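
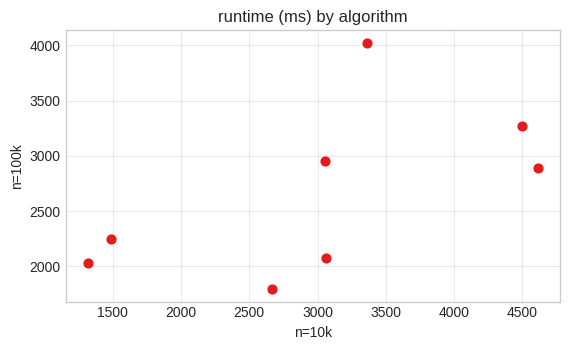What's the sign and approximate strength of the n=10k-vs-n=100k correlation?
Points are positively correlated; moderate (|r| ≈ 0.6).

positive, moderate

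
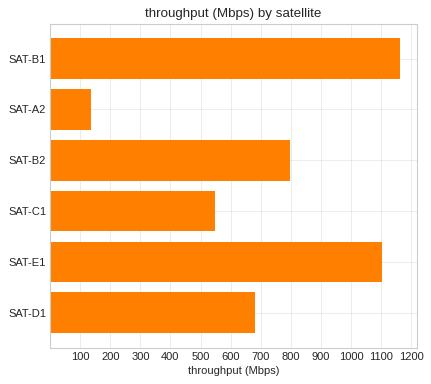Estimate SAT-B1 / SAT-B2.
SAT-B1 ≈ 1200, SAT-B2 ≈ 800; 1200/800 ≈ 1.5.

≈ 1.5×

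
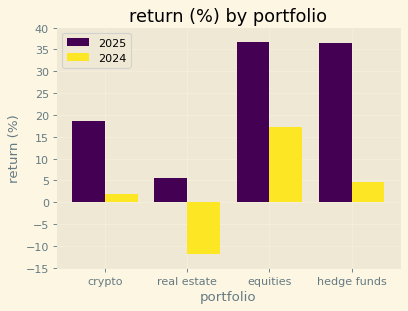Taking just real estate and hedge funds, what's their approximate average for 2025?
(5 + 35) / 2 ≈ 20.

≈ 20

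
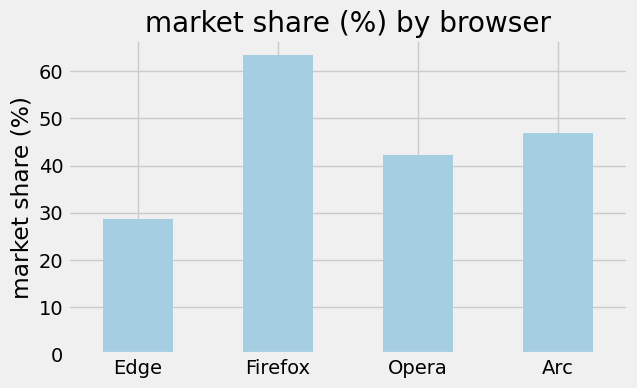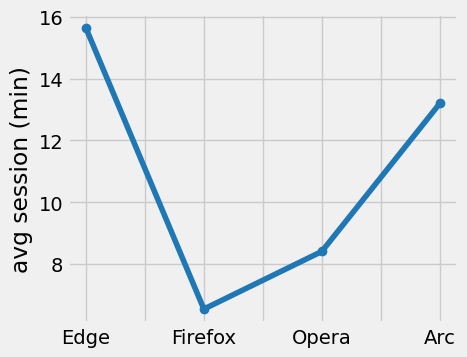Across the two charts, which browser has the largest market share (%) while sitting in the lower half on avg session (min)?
Chart 2 median avg session (min) ≈ 10; below-median browsers: Firefox, Opera. Among those, Firefox has the highest market share (%) (≈ 60).

Firefox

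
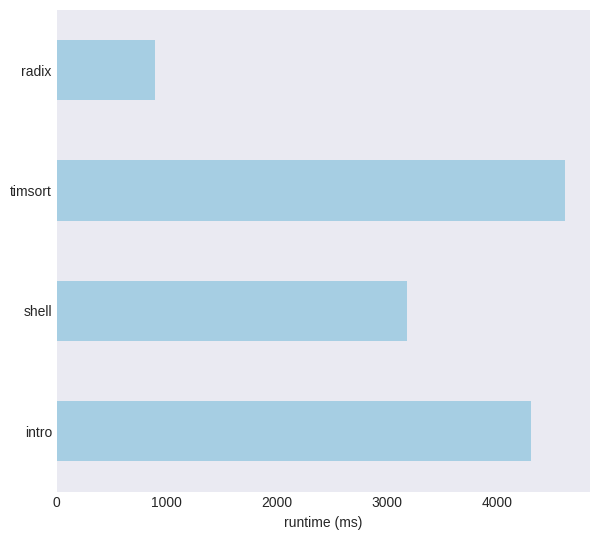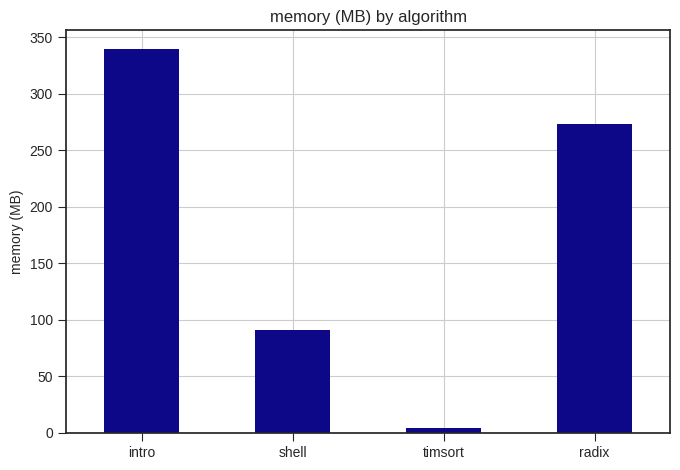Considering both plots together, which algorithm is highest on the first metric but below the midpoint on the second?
Chart 2 median memory (MB) ≈ 200; below-median algorithms: shell, timsort. Among those, timsort has the highest runtime (ms) (≈ 4500).

timsort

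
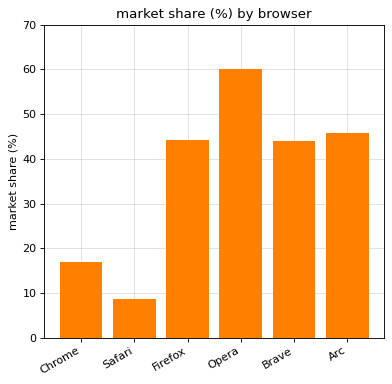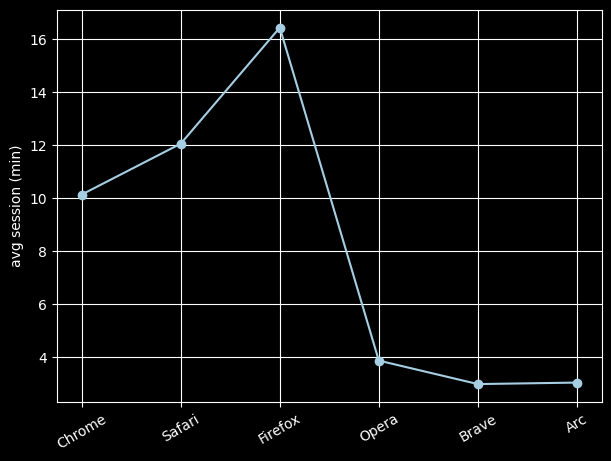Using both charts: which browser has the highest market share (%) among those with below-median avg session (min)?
Opera

Chart 2 median avg session (min) ≈ 8; below-median browsers: Opera, Brave, Arc. Among those, Opera has the highest market share (%) (≈ 60).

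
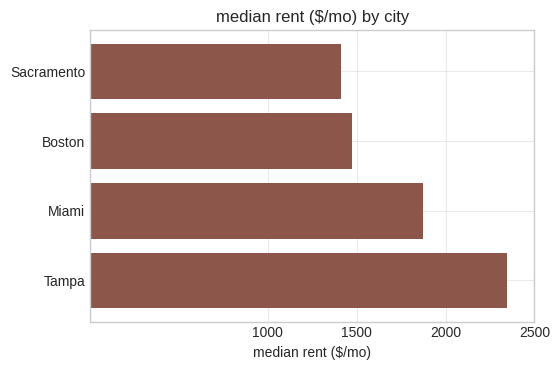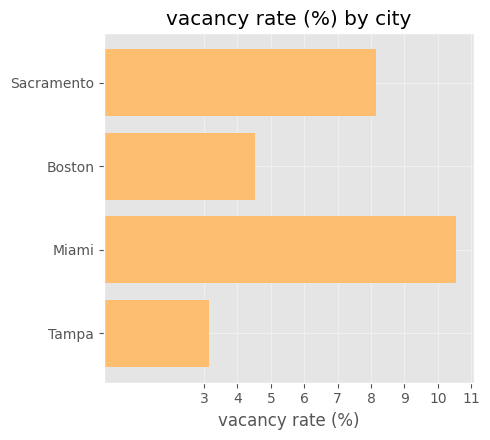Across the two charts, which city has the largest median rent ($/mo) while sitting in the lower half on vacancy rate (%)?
Chart 2 median vacancy rate (%) ≈ 6; below-median cities: Boston, Tampa. Among those, Tampa has the highest median rent ($/mo) (≈ 2500).

Tampa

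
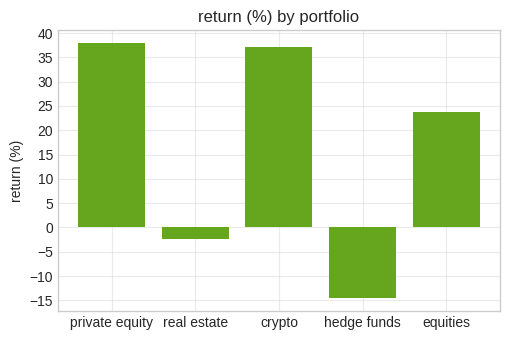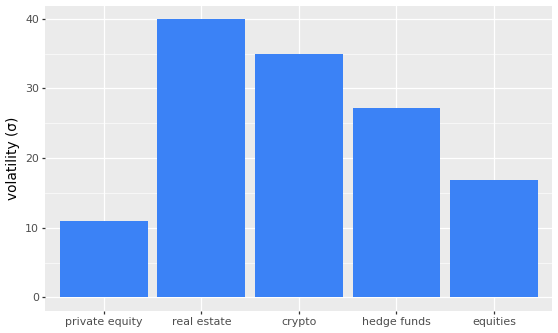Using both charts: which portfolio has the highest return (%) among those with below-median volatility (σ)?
Chart 2 median volatility (σ) ≈ 25; below-median portfolios: private equity, equities. Among those, private equity has the highest return (%) (≈ 40).

private equity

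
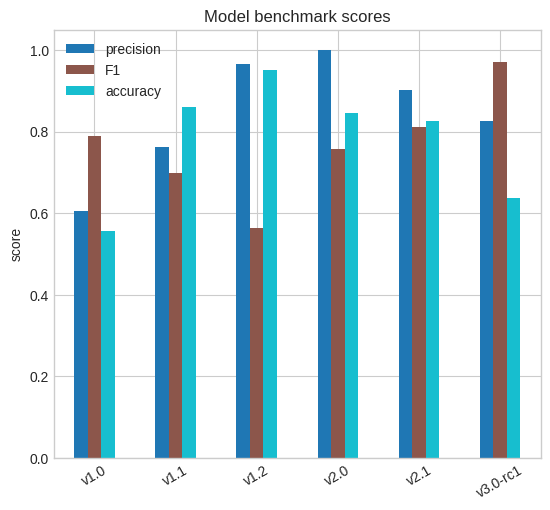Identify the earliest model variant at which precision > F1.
v1.0: precision ≈ 0.6 vs F1 ≈ 0.8 (not yet); v1.1: precision ≈ 0.8 vs F1 ≈ 0.7 (first crossover).

v1.1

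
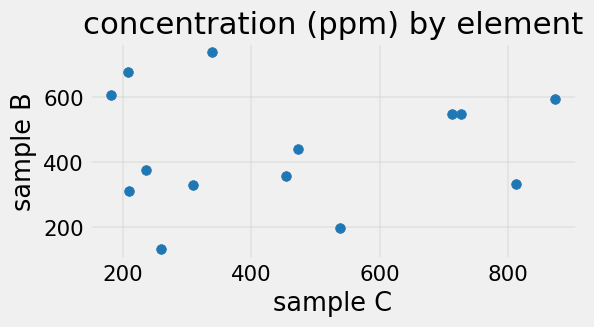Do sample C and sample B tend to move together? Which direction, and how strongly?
no clear correlation

Points are roughly uncorrelated; weak (|r| ≈ 0.1).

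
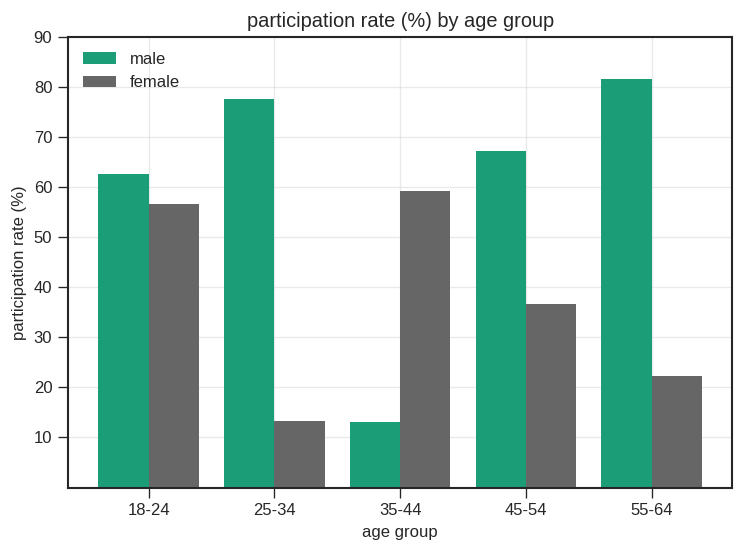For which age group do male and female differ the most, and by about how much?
25-34, ≈ 70 %

25-34: male ≈ 80, female ≈ 10 → gap ≈ 70. Next-largest (55-64) is only ≈ 60.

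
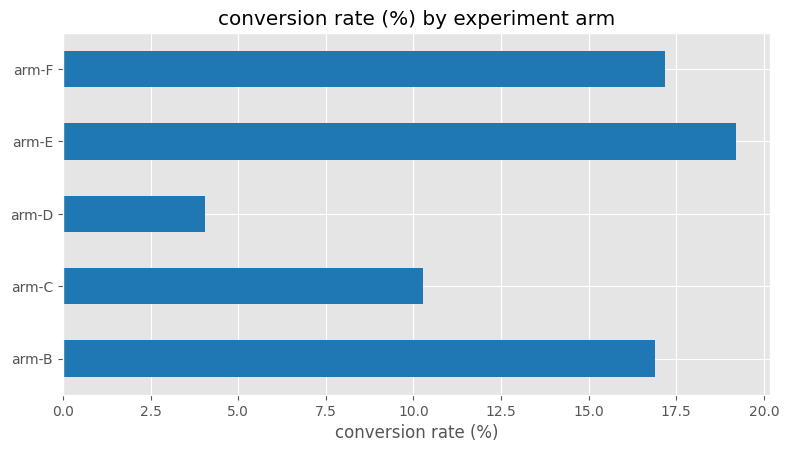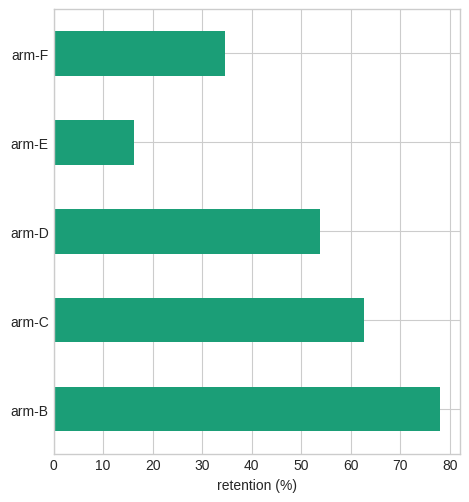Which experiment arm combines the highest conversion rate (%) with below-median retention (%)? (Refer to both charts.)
Chart 2 median retention (%) ≈ 50; below-median experiment arms: arm-E, arm-F. Among those, arm-E has the highest conversion rate (%) (≈ 20).

arm-E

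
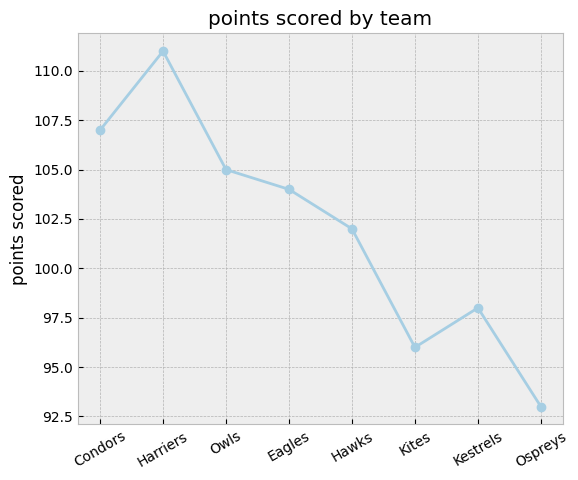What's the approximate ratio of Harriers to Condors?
≈ 1.04×

Harriers ≈ 112, Condors ≈ 108; 112/108 ≈ 1.04.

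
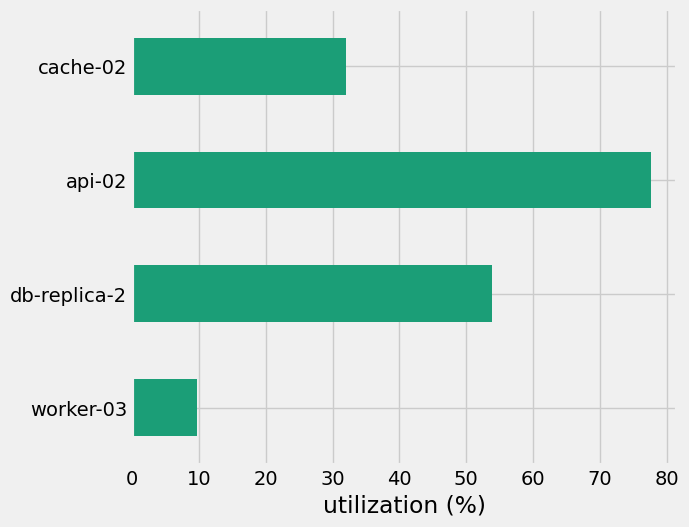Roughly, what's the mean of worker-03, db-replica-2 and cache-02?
(10 + 50 + 30) / 3 ≈ 30.

≈ 30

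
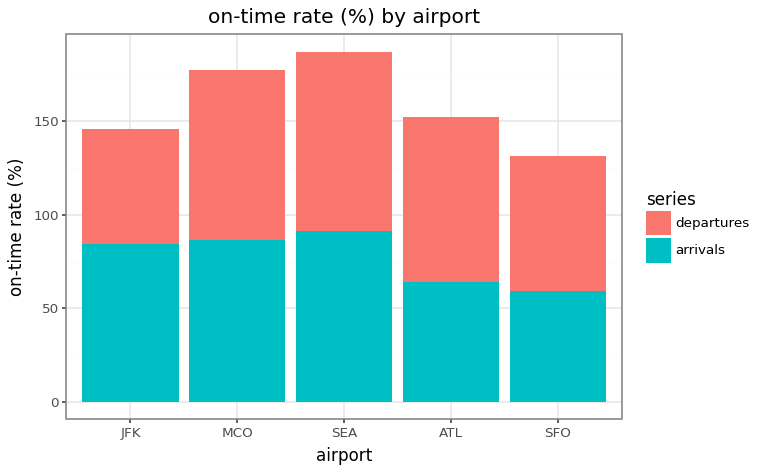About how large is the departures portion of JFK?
≈ 60

departures top ≈ 140, bottom ≈ 80; segment ≈ 60.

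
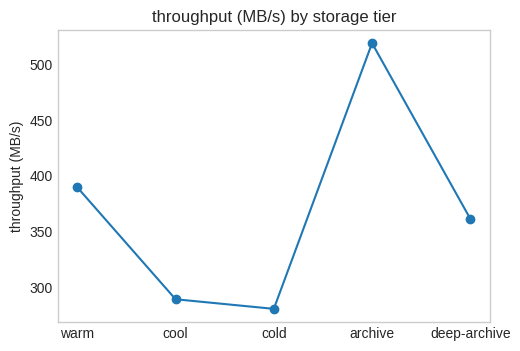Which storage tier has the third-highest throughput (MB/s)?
deep-archive

Top 4: archive ≈ 520, warm ≈ 380, deep-archive ≈ 360, cool ≈ 280.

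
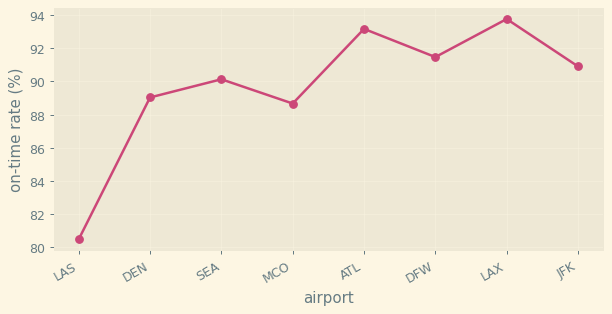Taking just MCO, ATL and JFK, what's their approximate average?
(88 + 94 + 90) / 3 ≈ 91.

≈ 91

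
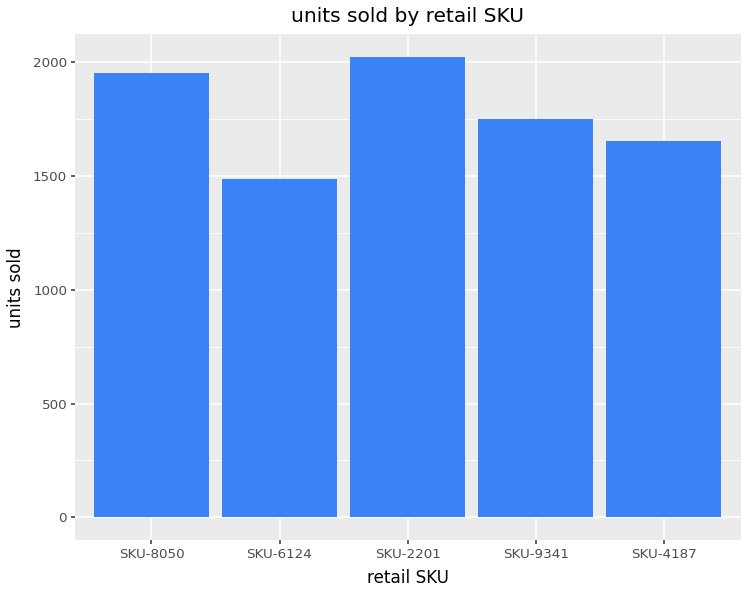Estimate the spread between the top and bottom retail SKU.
≈ 600

Max SKU-2201 ≈ 2000, min SKU-6124 ≈ 1400; range ≈ 600.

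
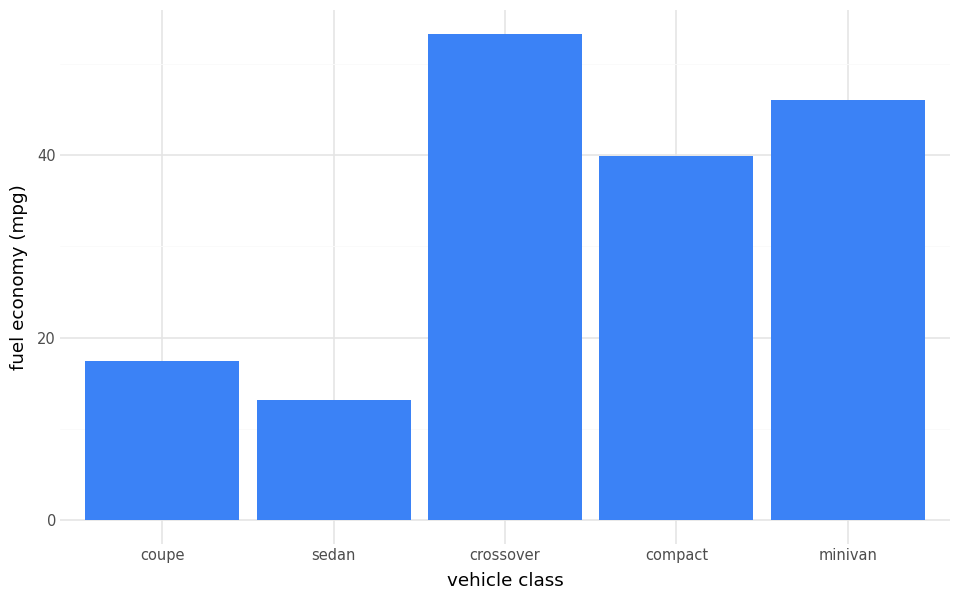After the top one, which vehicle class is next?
Top 3: crossover ≈ 55, minivan ≈ 45, compact ≈ 40.

minivan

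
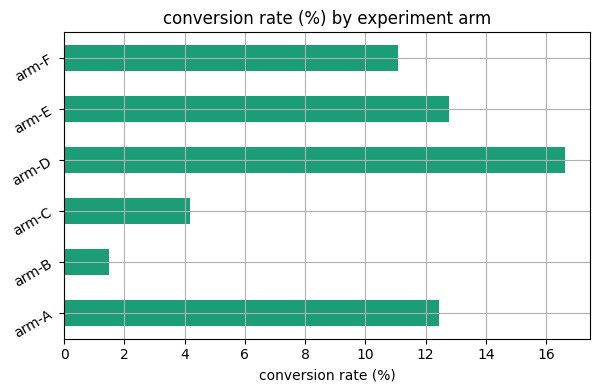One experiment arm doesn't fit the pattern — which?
arm-B

arm-B ≈ 2; the rest sit between ≈ 4 and ≈ 16.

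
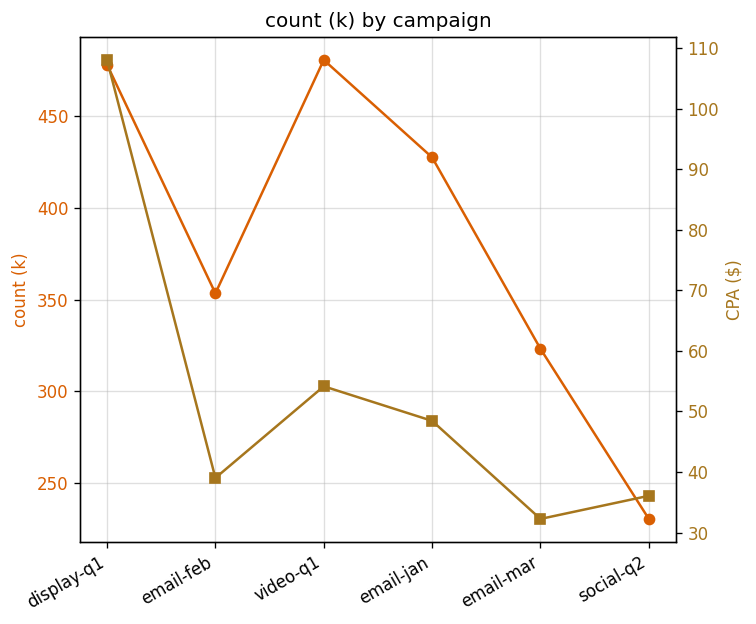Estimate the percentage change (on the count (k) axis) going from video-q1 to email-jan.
≈ -10.5%

video-q1 ≈ 475, email-jan ≈ 425; (425 − 475) / 475 ≈ -10.5%.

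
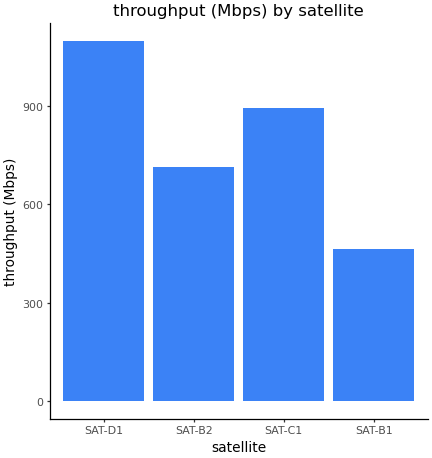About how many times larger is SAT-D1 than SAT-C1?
SAT-D1 ≈ 1100, SAT-C1 ≈ 900; 1100/900 ≈ 1.22.

≈ 1.22×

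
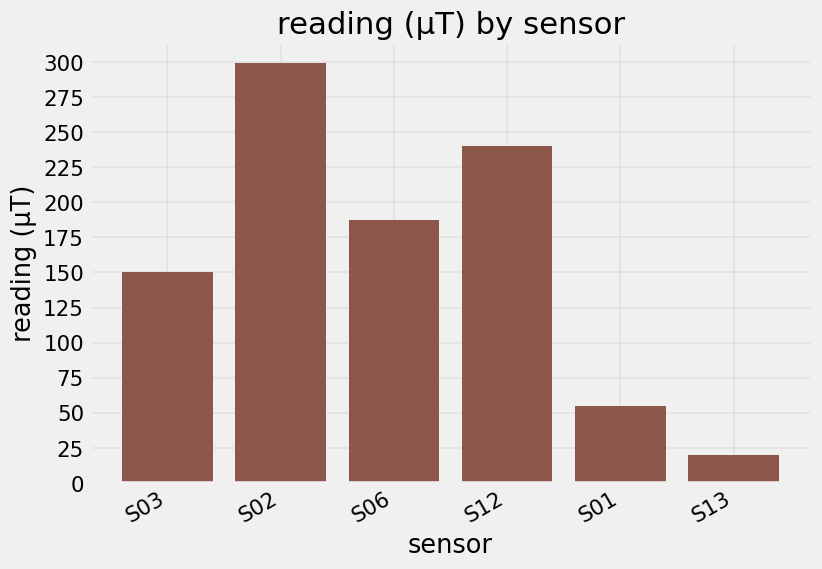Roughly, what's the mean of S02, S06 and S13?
(300 + 175 + 25) / 3 ≈ 167.

≈ 167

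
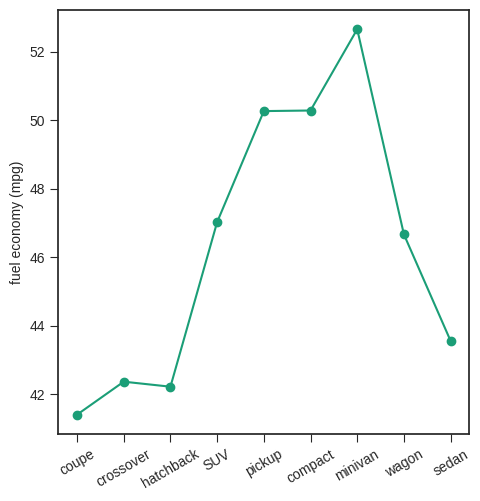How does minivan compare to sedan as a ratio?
minivan ≈ 53, sedan ≈ 44; 53/44 ≈ 1.2.

≈ 1.2×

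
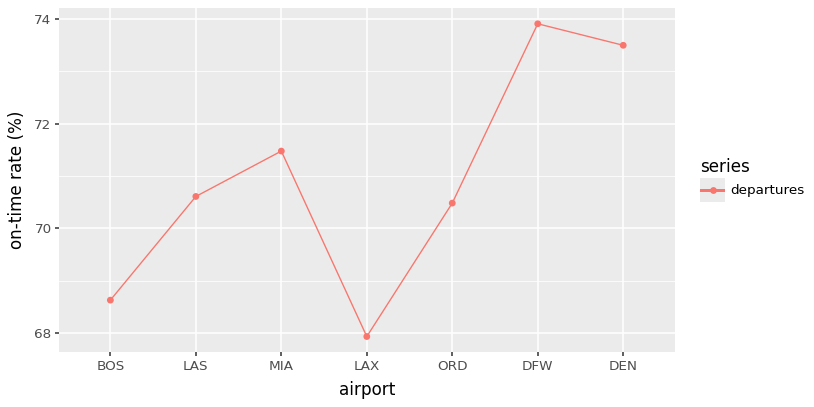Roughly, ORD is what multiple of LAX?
≈ 1.04×

ORD ≈ 70.5, LAX ≈ 68.0; 70.5/68.0 ≈ 1.04.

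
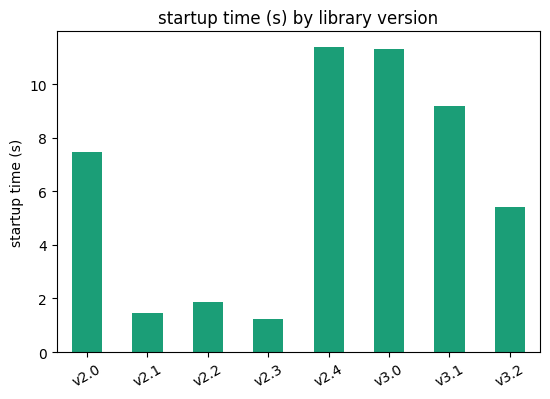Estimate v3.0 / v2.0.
≈ 1.57×

v3.0 ≈ 11, v2.0 ≈ 7; 11/7 ≈ 1.57.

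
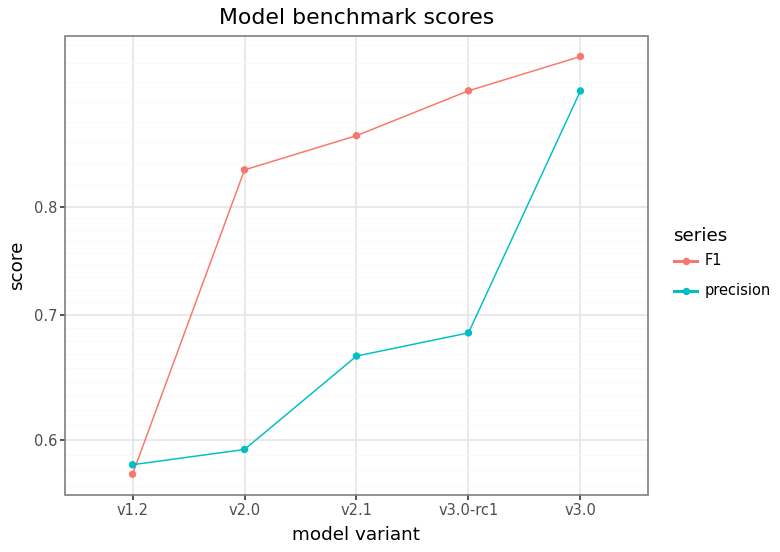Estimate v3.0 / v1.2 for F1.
≈ 1.73×

v3.0 ≈ 0.95, v1.2 ≈ 0.55; 0.95/0.55 ≈ 1.73.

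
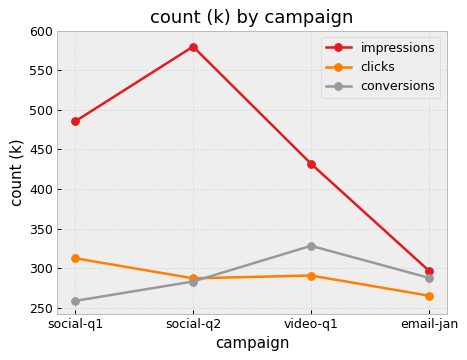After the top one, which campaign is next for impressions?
social-q1

Top 3 for impressions: social-q2 ≈ 600, social-q1 ≈ 500, video-q1 ≈ 450.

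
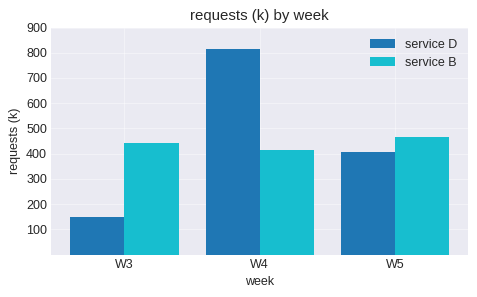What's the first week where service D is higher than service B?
W3: service D ≈ 200 vs service B ≈ 400 (not yet); W4: service D ≈ 800 vs service B ≈ 400 (first crossover).

W4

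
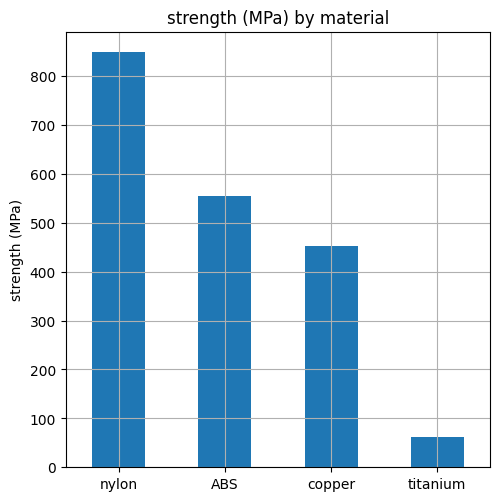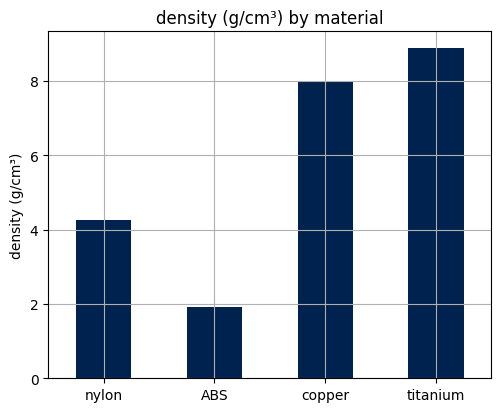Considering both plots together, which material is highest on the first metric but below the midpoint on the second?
nylon

Chart 2 median density (g/cm³) ≈ 6; below-median materials: nylon, ABS. Among those, nylon has the highest strength (MPa) (≈ 800).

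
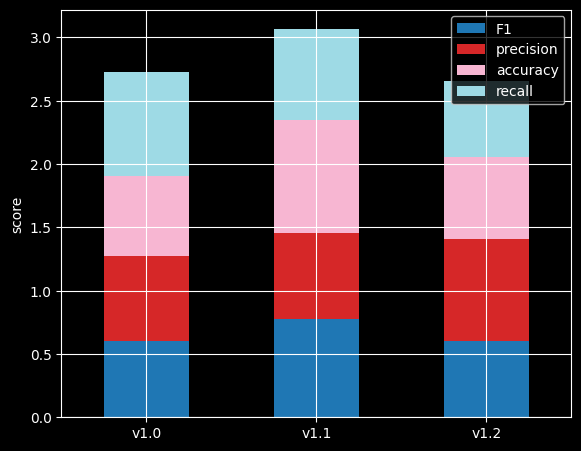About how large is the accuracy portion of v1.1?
accuracy top ≈ 2.5, bottom ≈ 1.5; segment ≈ 1.0.

≈ 1.0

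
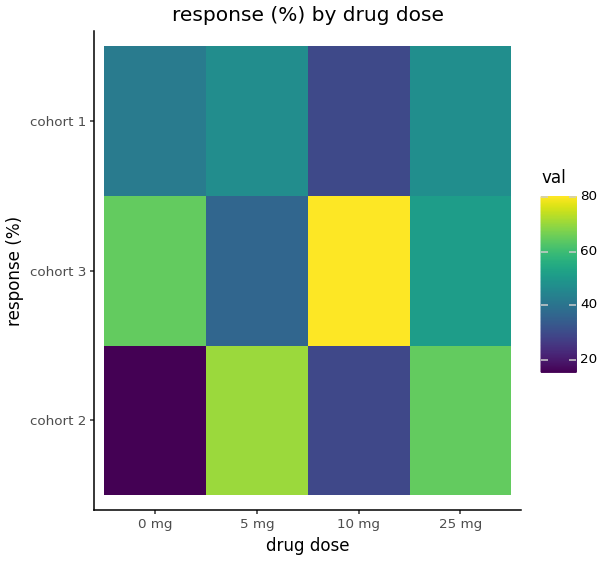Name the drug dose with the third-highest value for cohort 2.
10 mg

Top 4 for cohort 2: 5 mg ≈ 70, 25 mg ≈ 60, 10 mg ≈ 30, 0 mg ≈ 20.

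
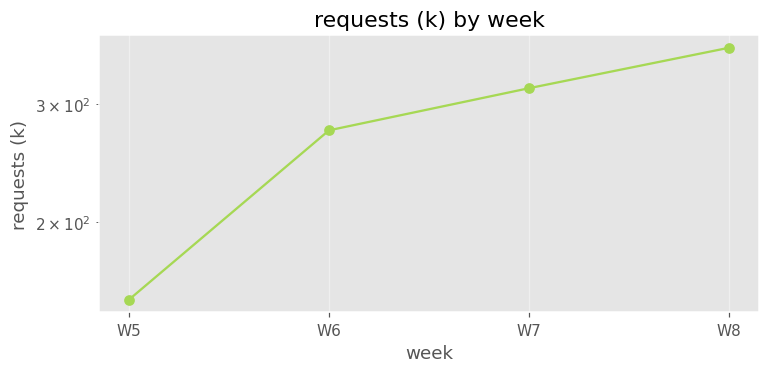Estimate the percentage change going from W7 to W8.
W7 ≈ 320, W8 ≈ 360; (360 − 320) / 320 ≈ +12.5%.

≈ +12.5%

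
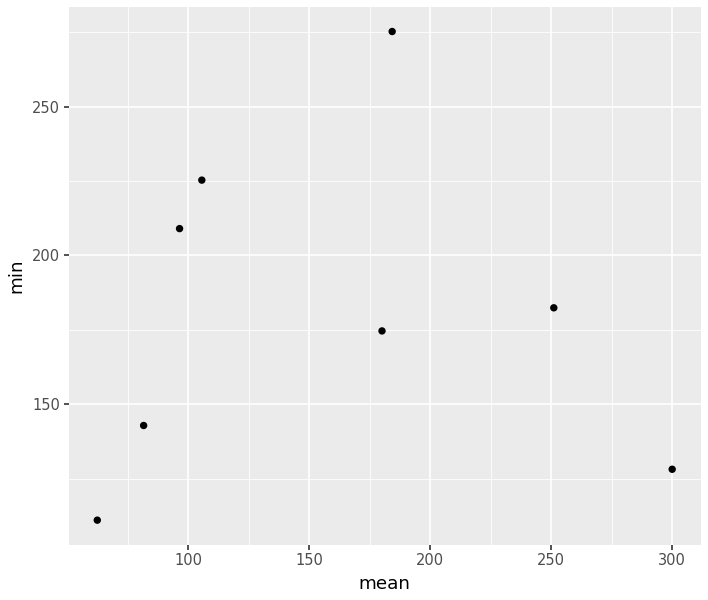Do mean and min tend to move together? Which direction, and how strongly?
no clear correlation

Points are roughly uncorrelated; weak (|r| ≈ 0.0).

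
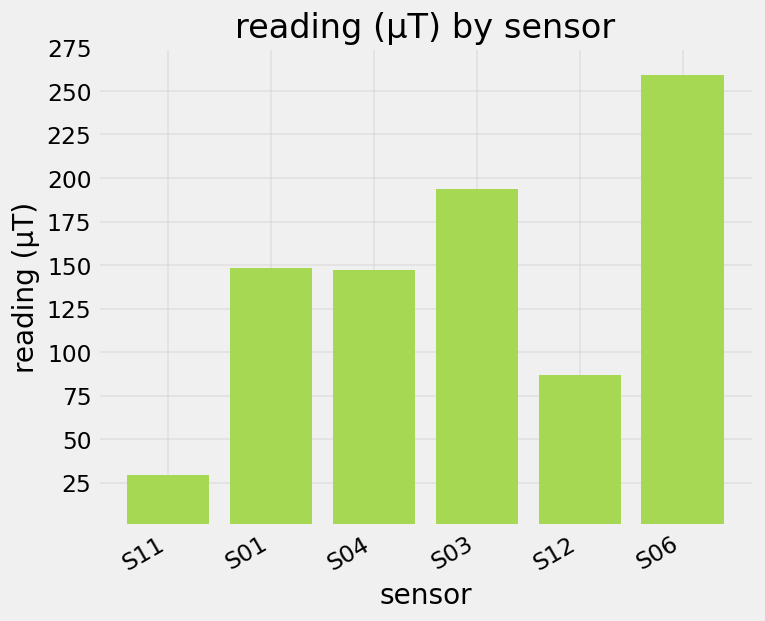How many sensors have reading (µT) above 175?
Above 175: S03, S06.

2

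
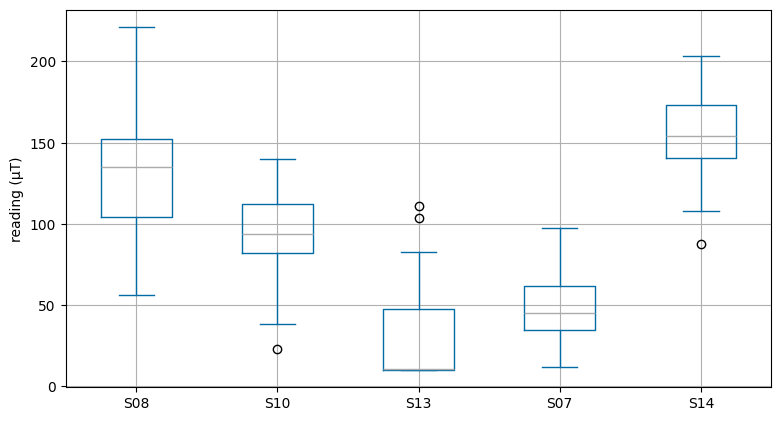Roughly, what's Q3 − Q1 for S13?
Q3 ≈ 40, Q1 ≈ 0; IQR ≈ 40.

≈ 40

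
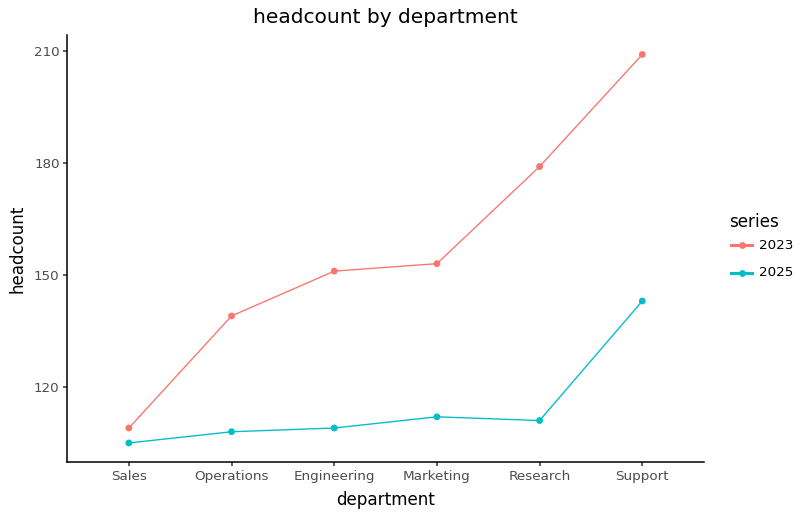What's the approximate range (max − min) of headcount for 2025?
Max Support ≈ 140, min Sales ≈ 100; range ≈ 40.

≈ 40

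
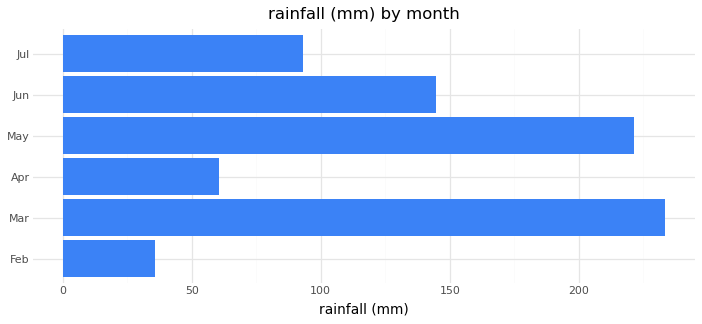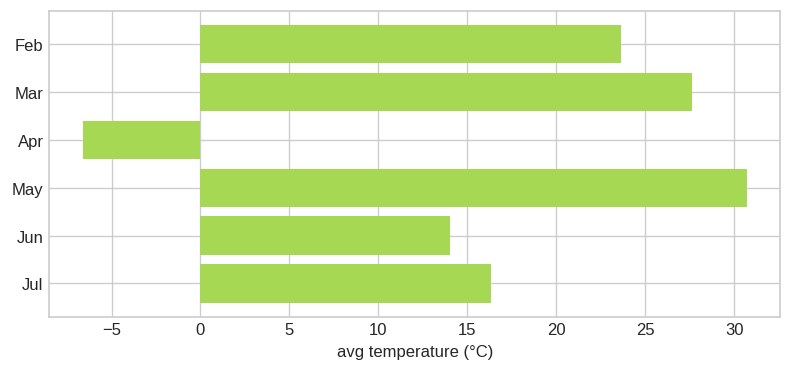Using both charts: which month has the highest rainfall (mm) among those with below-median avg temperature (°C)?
Jun

Chart 2 median avg temperature (°C) ≈ 20; below-median months: Apr, Jun, Jul. Among those, Jun has the highest rainfall (mm) (≈ 150).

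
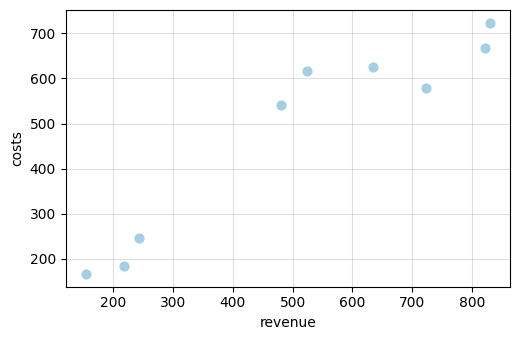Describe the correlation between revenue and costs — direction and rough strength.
Points are positively correlated; strong (|r| ≈ 0.9).

positive, strong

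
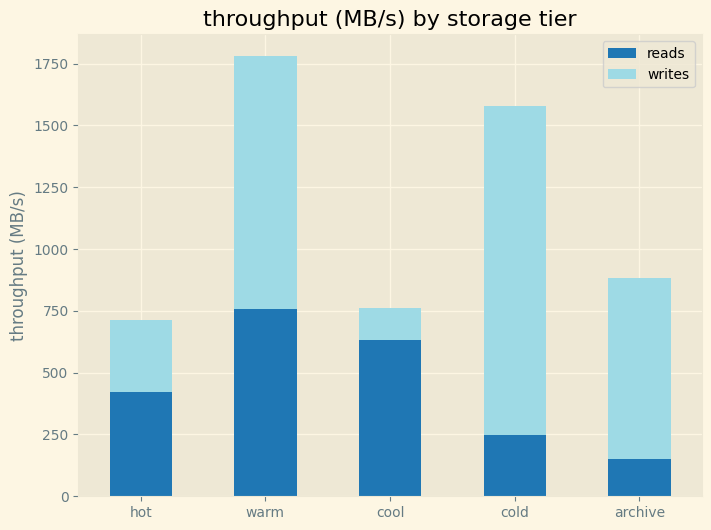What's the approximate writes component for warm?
≈ 1000

writes top ≈ 1800, bottom ≈ 800; segment ≈ 1000.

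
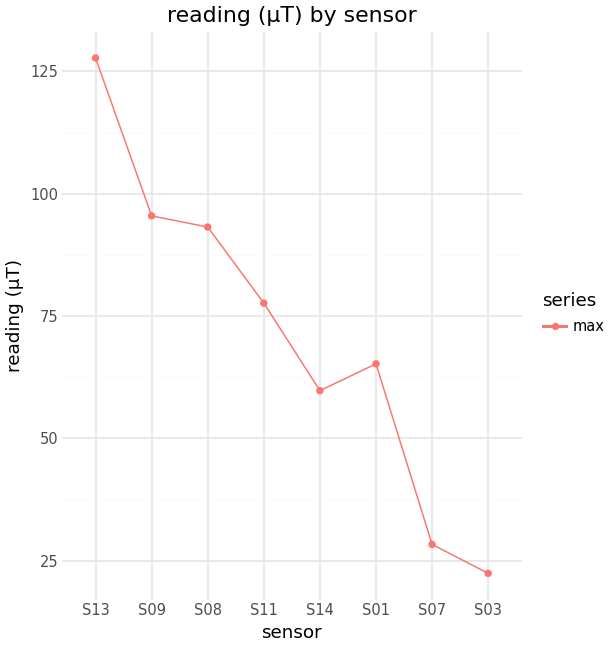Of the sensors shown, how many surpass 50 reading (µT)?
Above 50: S13, S09, S08, S11, S14, S01.

6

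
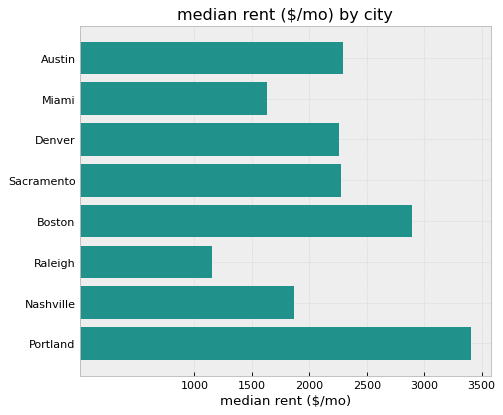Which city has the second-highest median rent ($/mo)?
Top 3: Portland ≈ 3500, Boston ≈ 3000, Austin ≈ 2500.

Boston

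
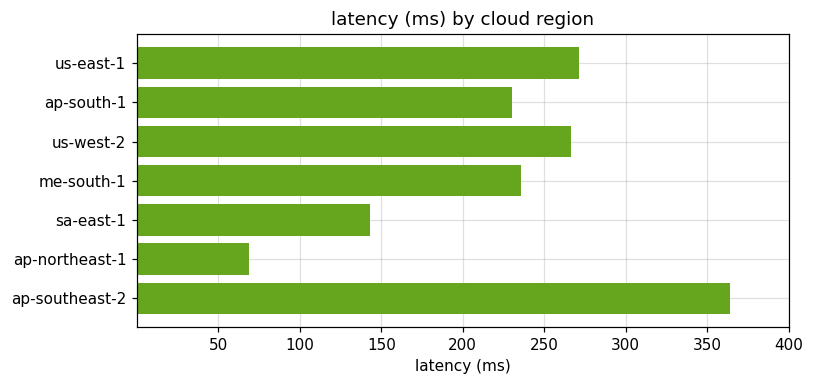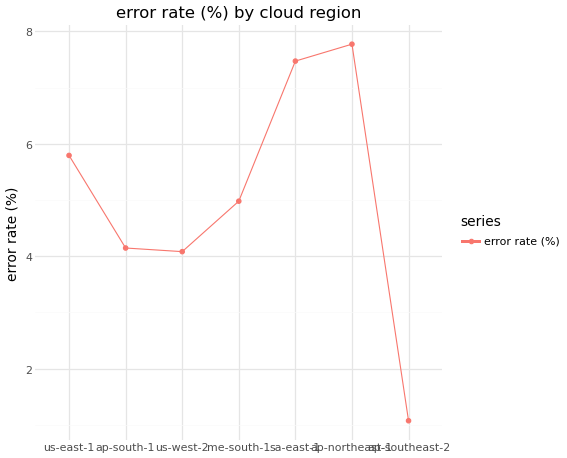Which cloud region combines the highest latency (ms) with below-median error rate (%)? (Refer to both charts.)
ap-southeast-2

Chart 2 median error rate (%) ≈ 5; below-median cloud regions: ap-south-1, us-west-2, ap-southeast-2. Among those, ap-southeast-2 has the highest latency (ms) (≈ 350).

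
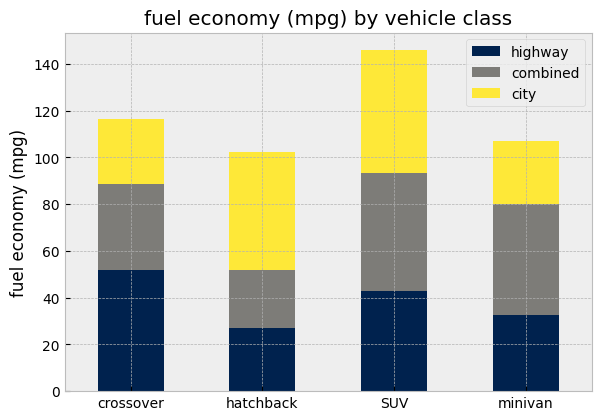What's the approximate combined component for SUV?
combined top ≈ 100, bottom ≈ 40; segment ≈ 60.

≈ 60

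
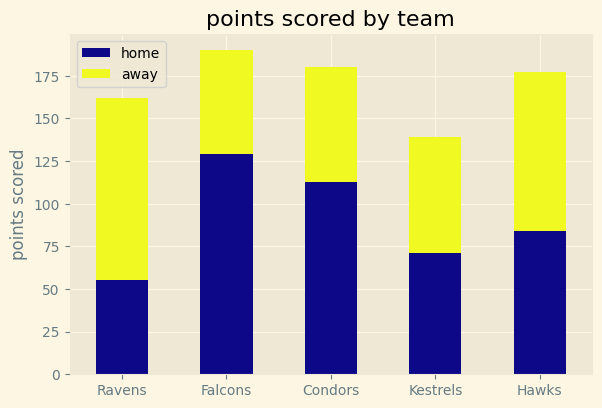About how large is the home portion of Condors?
≈ 120

home top ≈ 120, bottom ≈ 0; segment ≈ 120.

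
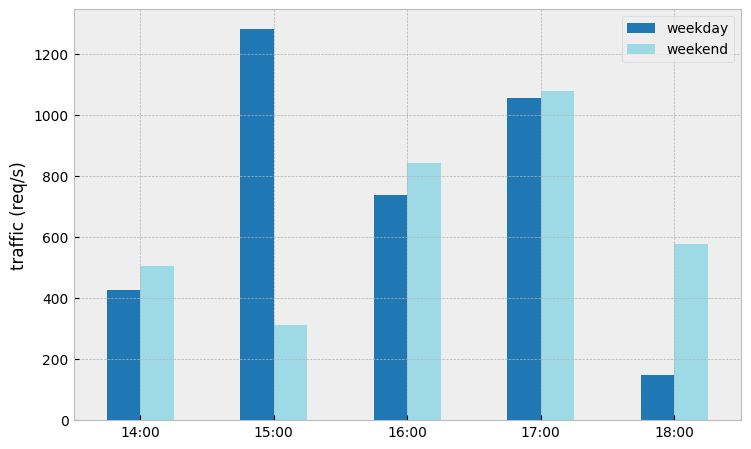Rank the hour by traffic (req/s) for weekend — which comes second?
Top 3 for weekend: 17:00 ≈ 1000, 16:00 ≈ 800, 18:00 ≈ 600.

16:00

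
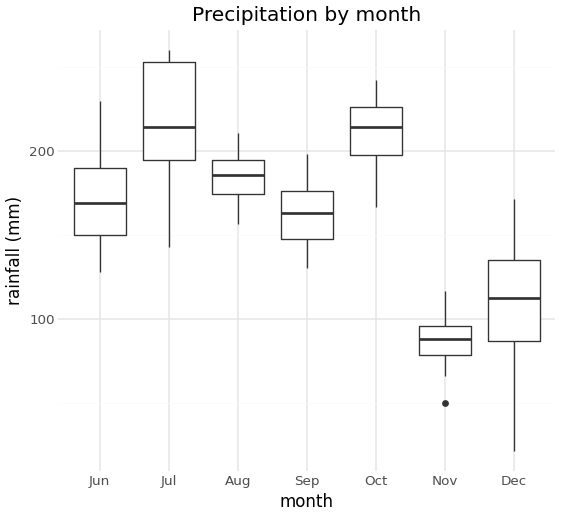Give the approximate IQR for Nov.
≈ 20

Q3 ≈ 100, Q1 ≈ 80; IQR ≈ 20.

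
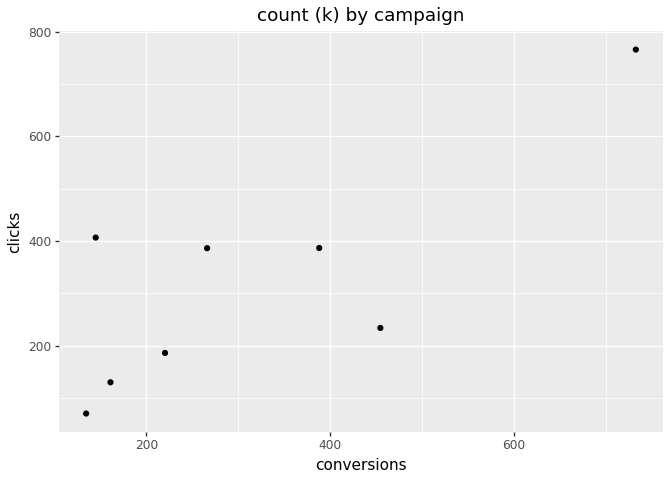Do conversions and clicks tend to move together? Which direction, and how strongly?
Points are positively correlated; strong (|r| ≈ 0.8).

positive, strong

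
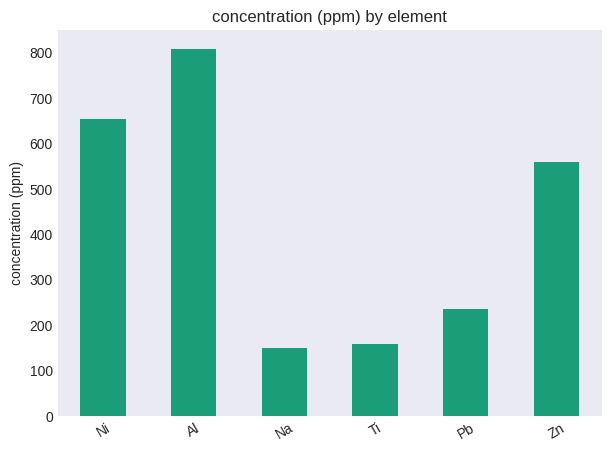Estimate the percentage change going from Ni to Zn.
Ni ≈ 700, Zn ≈ 600; (600 − 700) / 700 ≈ -14.3%.

≈ -14.3%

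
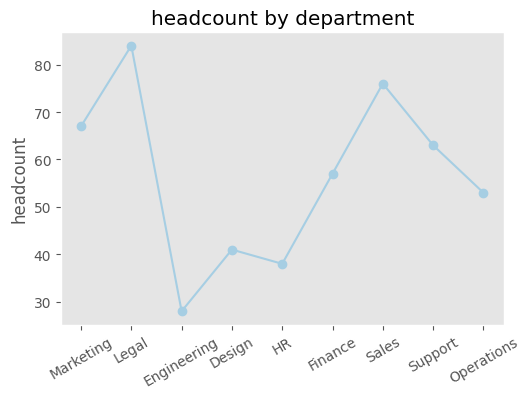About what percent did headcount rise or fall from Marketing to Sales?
≈ +15.4%

Marketing ≈ 65, Sales ≈ 75; (75 − 65) / 65 ≈ +15.4%.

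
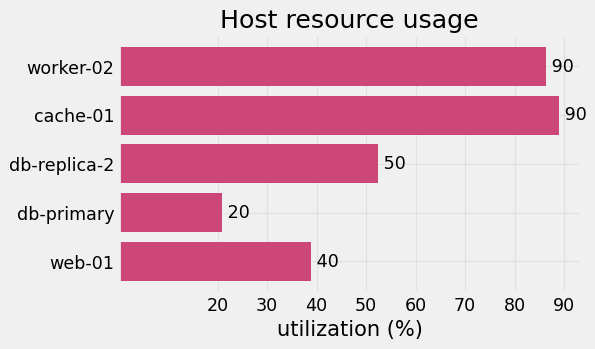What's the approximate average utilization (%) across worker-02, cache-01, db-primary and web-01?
≈ 60

(90 + 90 + 20 + 40) / 4 ≈ 60.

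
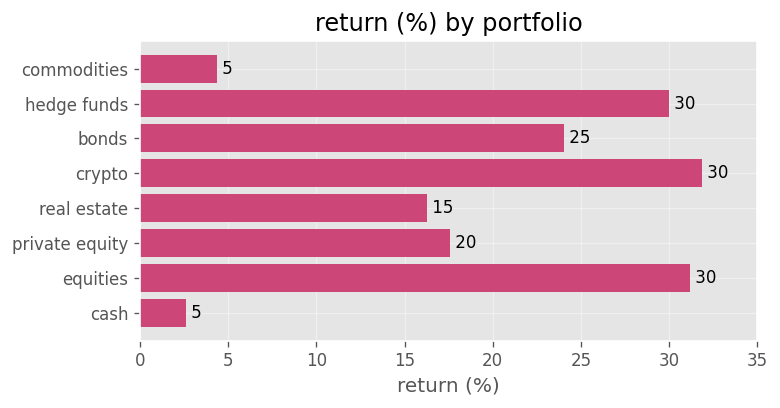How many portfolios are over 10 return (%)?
Above 10: hedge funds, bonds, crypto, real estate, private equity, equities.

6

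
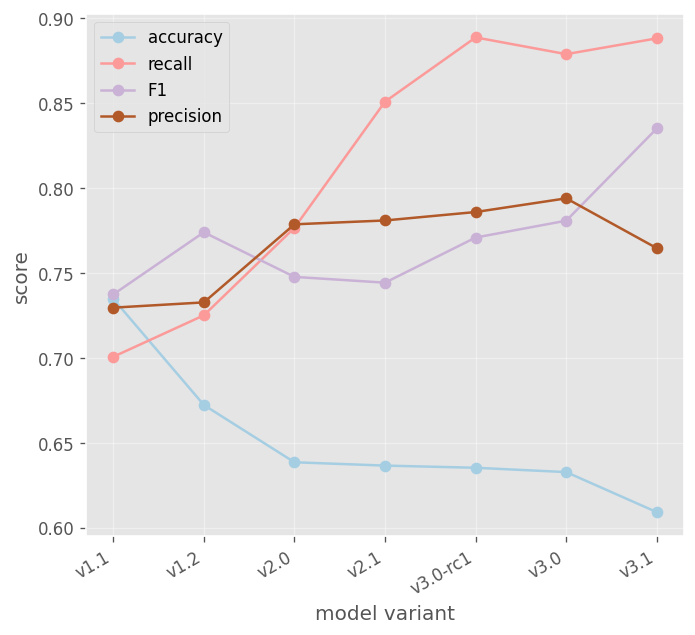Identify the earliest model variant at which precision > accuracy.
v1.1: precision ≈ 0.75 vs accuracy ≈ 0.75 (not yet); v1.2: precision ≈ 0.75 vs accuracy ≈ 0.65 (first crossover).

v1.2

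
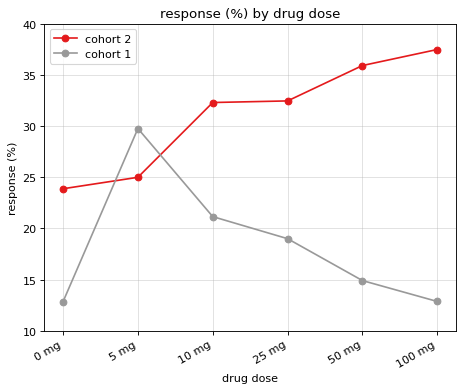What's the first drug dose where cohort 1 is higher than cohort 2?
5 mg

0 mg: cohort 1 ≈ 15 vs cohort 2 ≈ 25 (not yet); 5 mg: cohort 1 ≈ 30 vs cohort 2 ≈ 25 (first crossover).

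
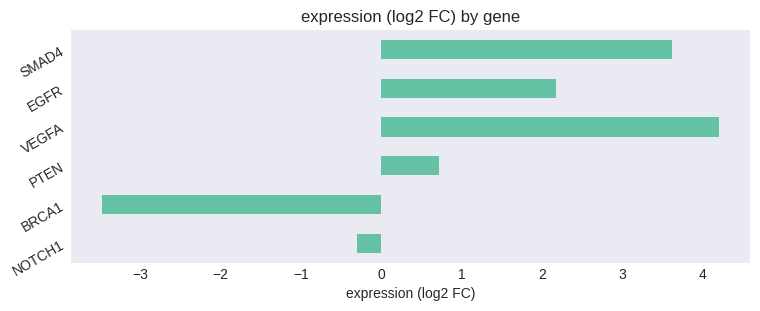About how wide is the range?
≈ 7

Max VEGFA ≈ 4, min BRCA1 ≈ -3; range ≈ 7.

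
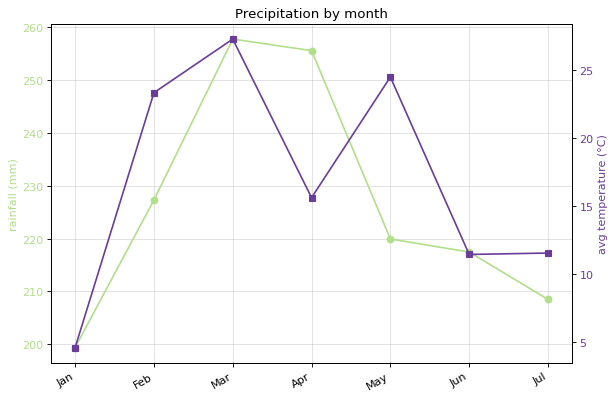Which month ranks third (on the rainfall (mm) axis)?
Feb

Top 4 (on the rainfall (mm) axis): Mar ≈ 260, Apr ≈ 255, Feb ≈ 225, May ≈ 220.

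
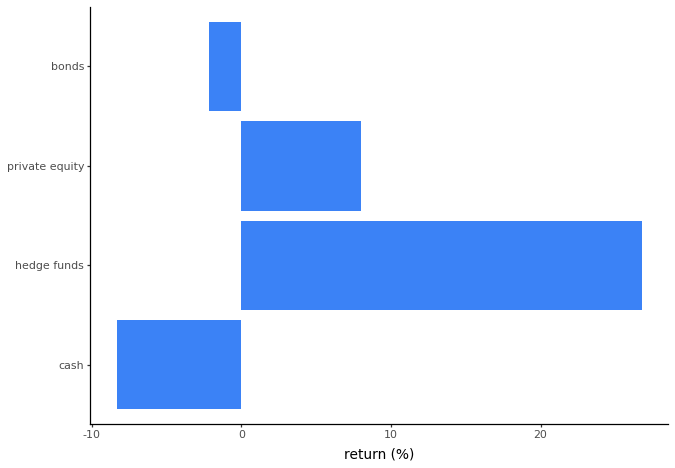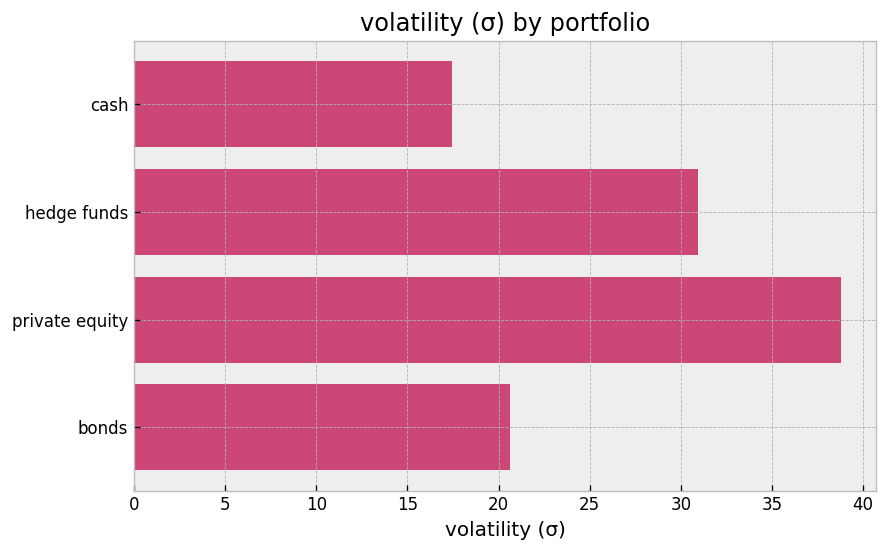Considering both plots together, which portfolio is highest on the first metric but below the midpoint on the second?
Chart 2 median volatility (σ) ≈ 25; below-median portfolios: cash, bonds. Among those, bonds has the highest return (%) (≈ 0).

bonds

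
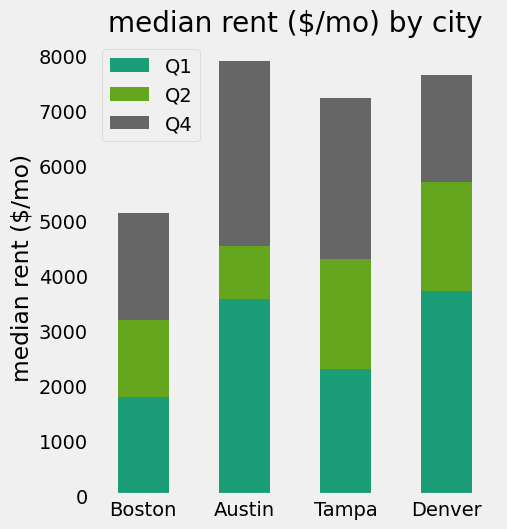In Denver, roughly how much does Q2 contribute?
≈ 2000

Q2 top ≈ 6000, bottom ≈ 4000; segment ≈ 2000.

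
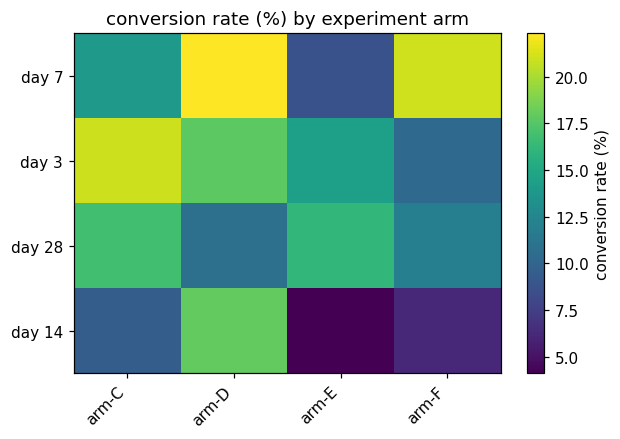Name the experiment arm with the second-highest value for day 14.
Top 3 for day 14: arm-D ≈ 18, arm-C ≈ 10, arm-F ≈ 6.

arm-C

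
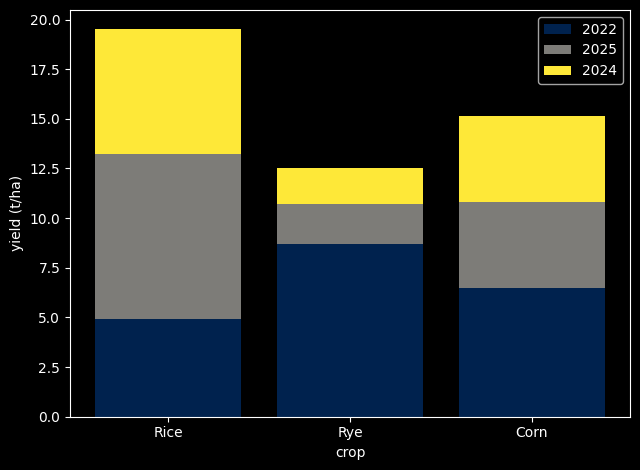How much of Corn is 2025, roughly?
2025 top ≈ 10, bottom ≈ 6; segment ≈ 4.

≈ 4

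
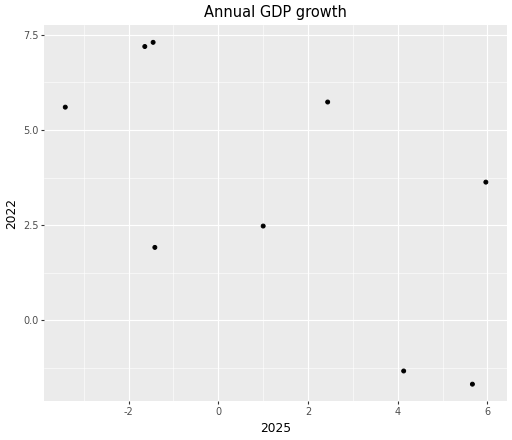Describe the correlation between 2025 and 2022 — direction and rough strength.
Points are negatively correlated; moderate (|r| ≈ 0.6).

negative, moderate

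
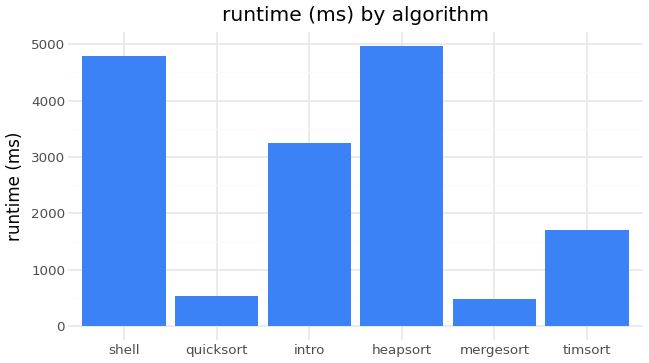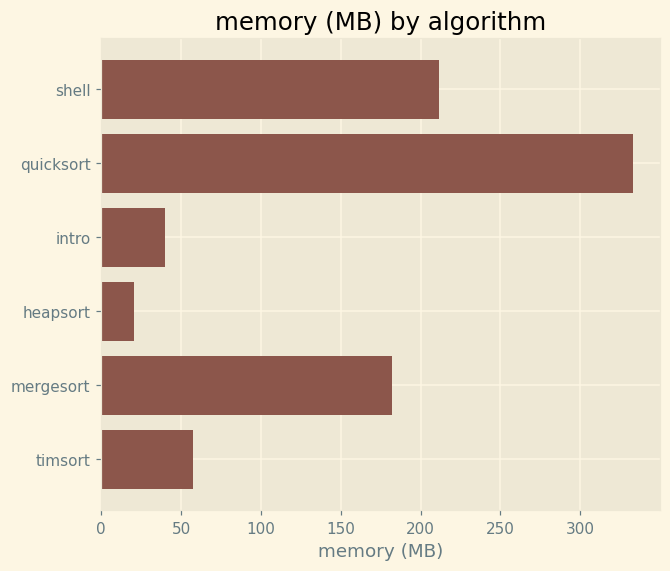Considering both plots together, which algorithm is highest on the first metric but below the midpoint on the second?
Chart 2 median memory (MB) ≈ 100; below-median algorithms: intro, heapsort, timsort. Among those, heapsort has the highest runtime (ms) (≈ 5000).

heapsort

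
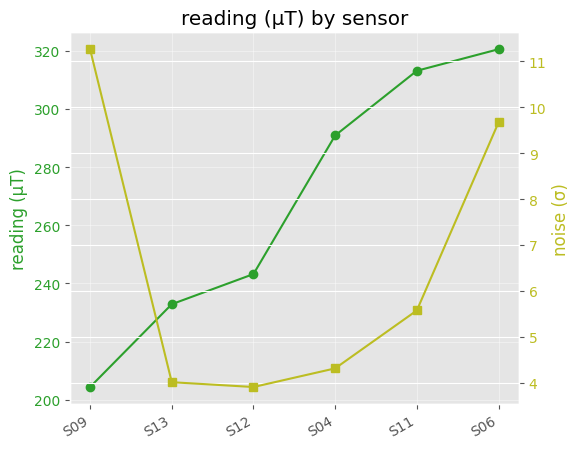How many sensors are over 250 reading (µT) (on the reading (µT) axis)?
3

Above 250: S04, S11, S06.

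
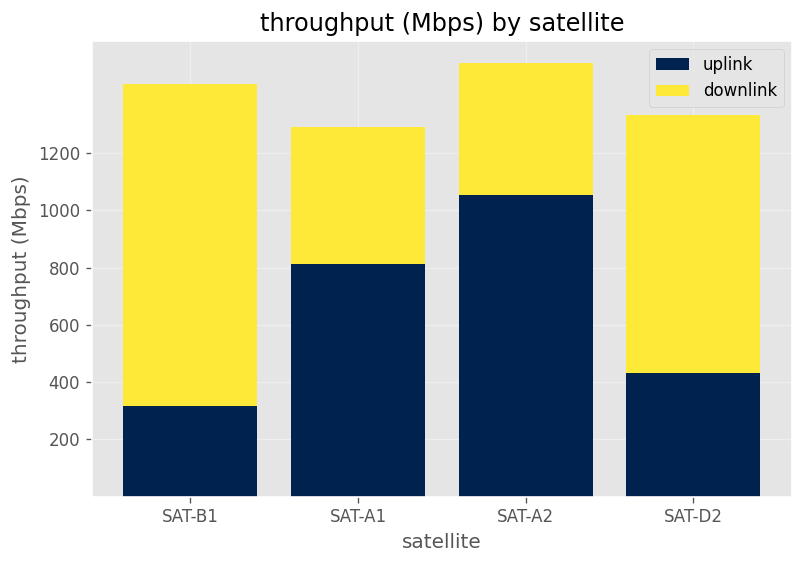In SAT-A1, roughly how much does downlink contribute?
downlink top ≈ 1200, bottom ≈ 800; segment ≈ 400.

≈ 400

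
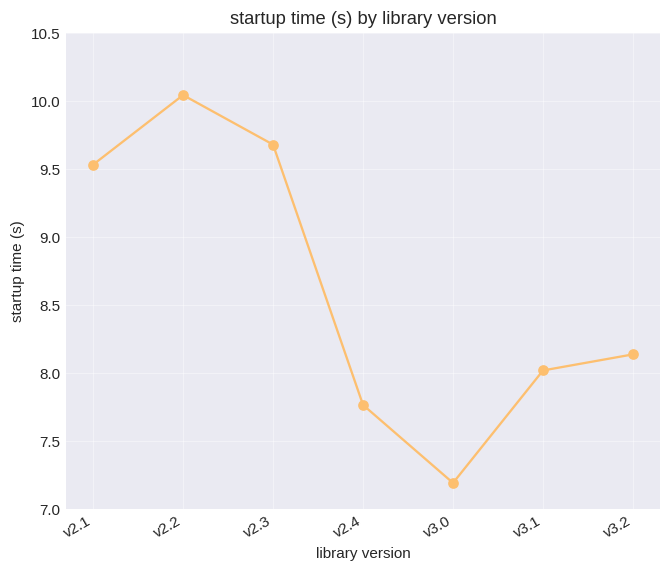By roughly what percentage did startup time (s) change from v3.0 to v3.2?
v3.0 ≈ 7.0, v3.2 ≈ 8.0; (8.0 − 7.0) / 7.0 ≈ +14.3%.

≈ +14.3%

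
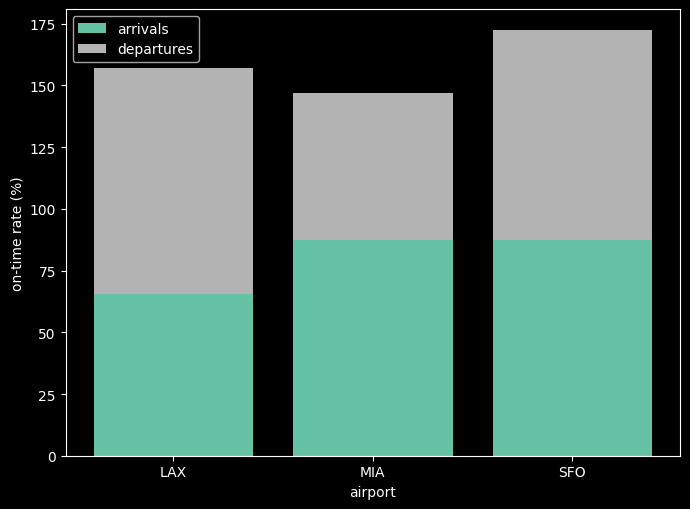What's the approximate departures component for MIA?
≈ 60

departures top ≈ 140, bottom ≈ 80; segment ≈ 60.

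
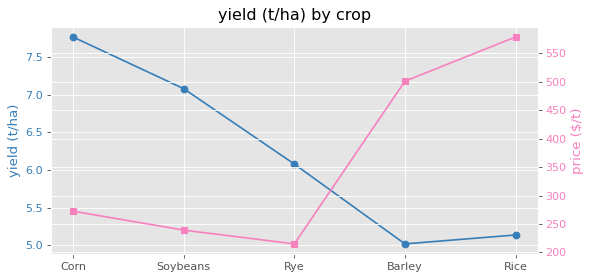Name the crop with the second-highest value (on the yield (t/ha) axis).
Top 3 (on the yield (t/ha) axis): Corn ≈ 8.0, Soybeans ≈ 7.0, Rye ≈ 6.0.

Soybeans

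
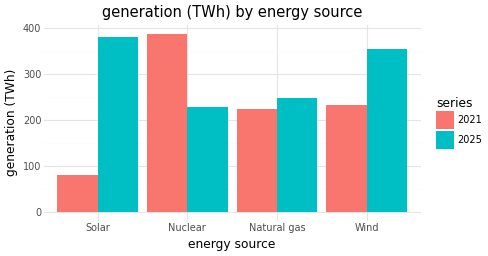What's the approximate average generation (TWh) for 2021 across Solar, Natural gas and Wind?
(100 + 200 + 250) / 3 ≈ 183.

≈ 183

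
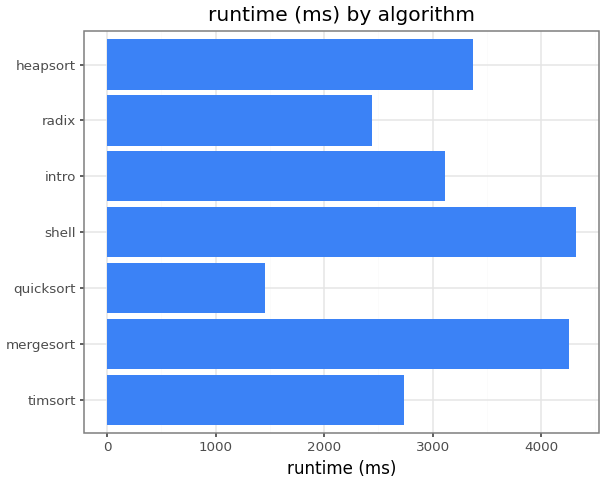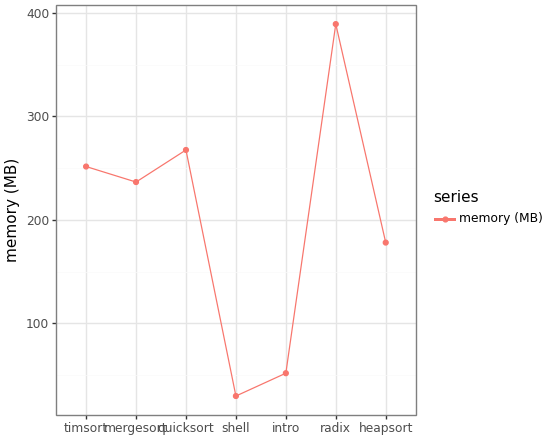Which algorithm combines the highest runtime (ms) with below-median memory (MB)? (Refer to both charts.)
Chart 2 median memory (MB) ≈ 250; below-median algorithms: shell, intro, heapsort. Among those, shell has the highest runtime (ms) (≈ 4500).

shell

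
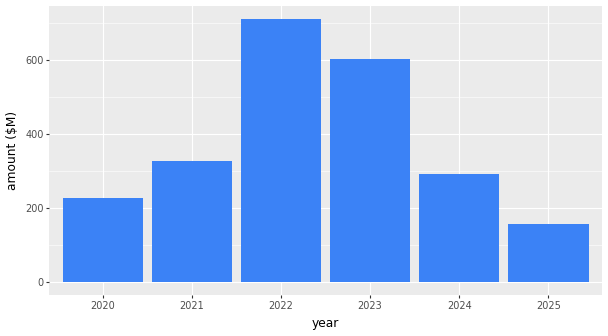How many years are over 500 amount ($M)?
2

Above 500: 2022, 2023.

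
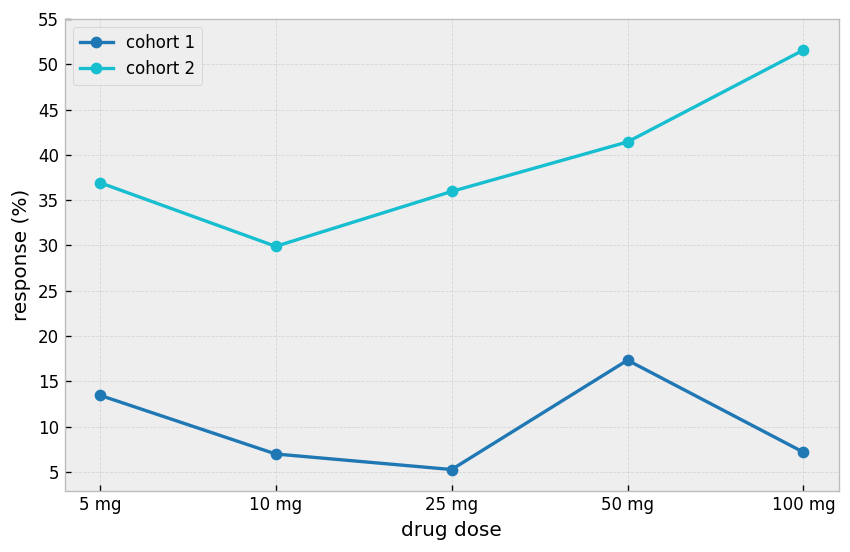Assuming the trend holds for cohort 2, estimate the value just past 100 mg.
Last three: 35, 40, 50 → slope ≈ 7.5/step → next ≈ 57.5.

≈ 57.5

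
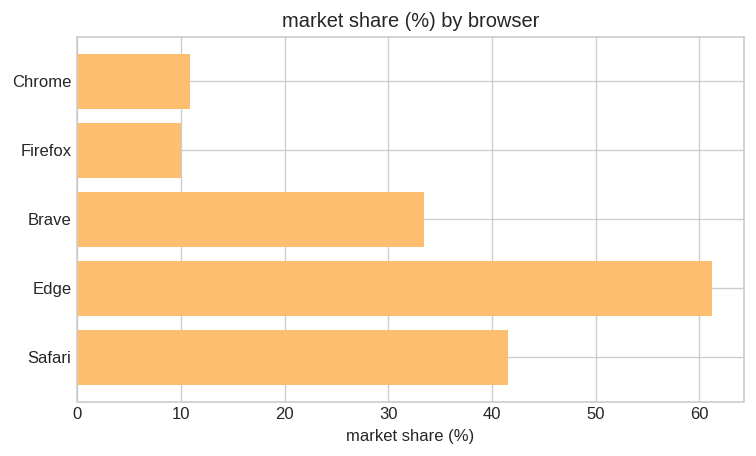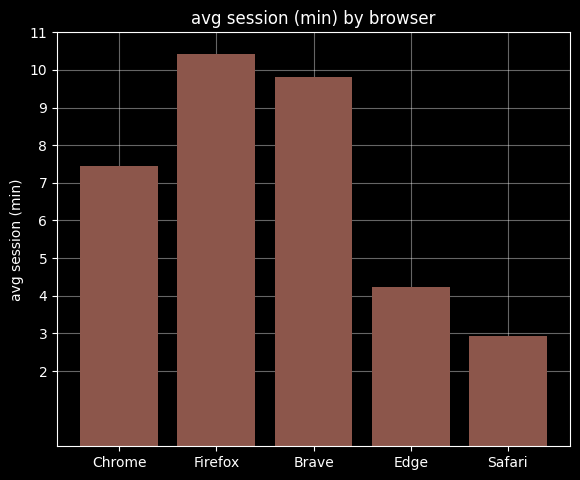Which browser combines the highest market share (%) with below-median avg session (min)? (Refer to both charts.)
Chart 2 median avg session (min) ≈ 7; below-median browsers: Edge, Safari. Among those, Edge has the highest market share (%) (≈ 60).

Edge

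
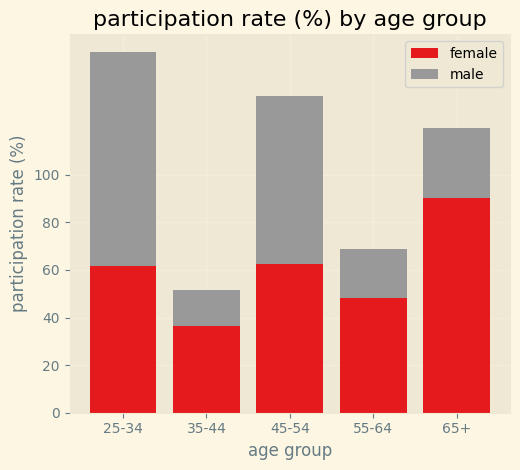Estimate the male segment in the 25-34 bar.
≈ 100

male top ≈ 160, bottom ≈ 60; segment ≈ 100.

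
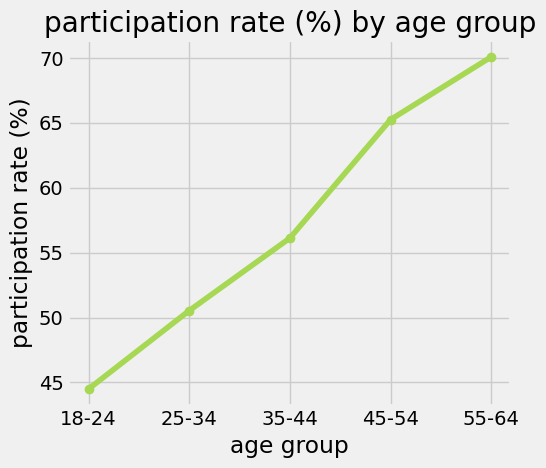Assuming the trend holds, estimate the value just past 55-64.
Last three: 55, 65, 70 → slope ≈ 7.5/step → next ≈ 77.5.

≈ 77.5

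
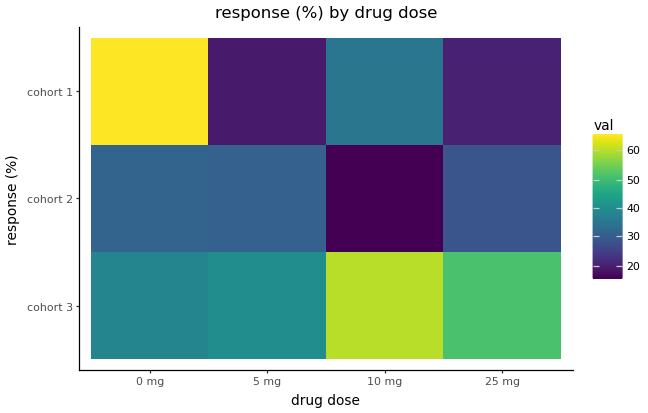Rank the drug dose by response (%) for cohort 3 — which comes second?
Top 3 for cohort 3: 10 mg ≈ 60, 25 mg ≈ 50, 5 mg ≈ 40.

25 mg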